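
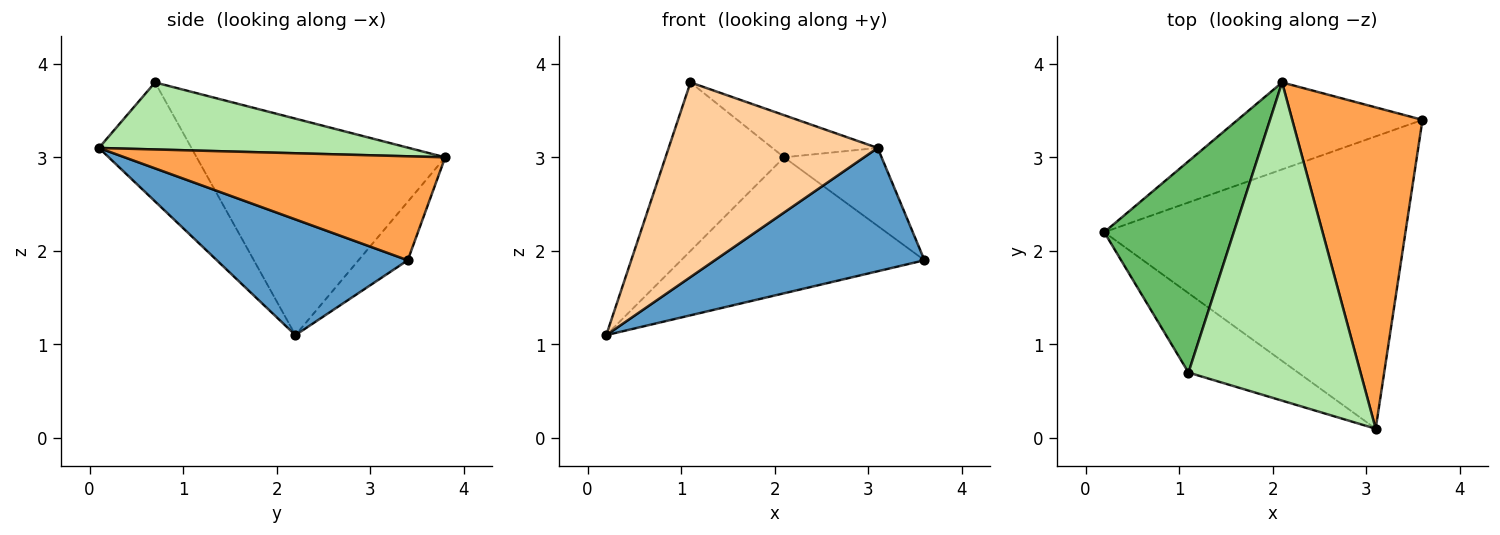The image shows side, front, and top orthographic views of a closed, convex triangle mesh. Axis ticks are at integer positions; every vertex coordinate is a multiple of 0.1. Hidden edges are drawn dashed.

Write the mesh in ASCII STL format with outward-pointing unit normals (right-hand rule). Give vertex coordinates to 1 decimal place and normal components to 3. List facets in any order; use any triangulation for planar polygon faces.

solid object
 facet normal 0.334 -0.366 -0.869
  outer loop
   vertex 3.1 0.1 3.1
   vertex 0.2 2.2 1.1
   vertex 3.6 3.4 1.9
  endloop
 endfacet
 facet normal -0.168 0.830 -0.531
  outer loop
   vertex 2.1 3.8 3.0
   vertex 3.6 3.4 1.9
   vertex 0.2 2.2 1.1
  endloop
 endfacet
 facet normal 0.613 0.186 0.768
  outer loop
   vertex 2.1 3.8 3.0
   vertex 3.1 0.1 3.1
   vertex 3.6 3.4 1.9
  endloop
 endfacet
 facet normal -0.379 -0.857 -0.350
  outer loop
   vertex 1.1 0.7 3.8
   vertex 0.2 2.2 1.1
   vertex 3.1 0.1 3.1
  endloop
 endfacet
 facet normal -0.794 0.379 0.475
  outer loop
   vertex 1.1 0.7 3.8
   vertex 2.1 3.8 3.0
   vertex 0.2 2.2 1.1
  endloop
 endfacet
 facet normal 0.360 0.122 0.925
  outer loop
   vertex 1.1 0.7 3.8
   vertex 3.1 0.1 3.1
   vertex 2.1 3.8 3.0
  endloop
 endfacet
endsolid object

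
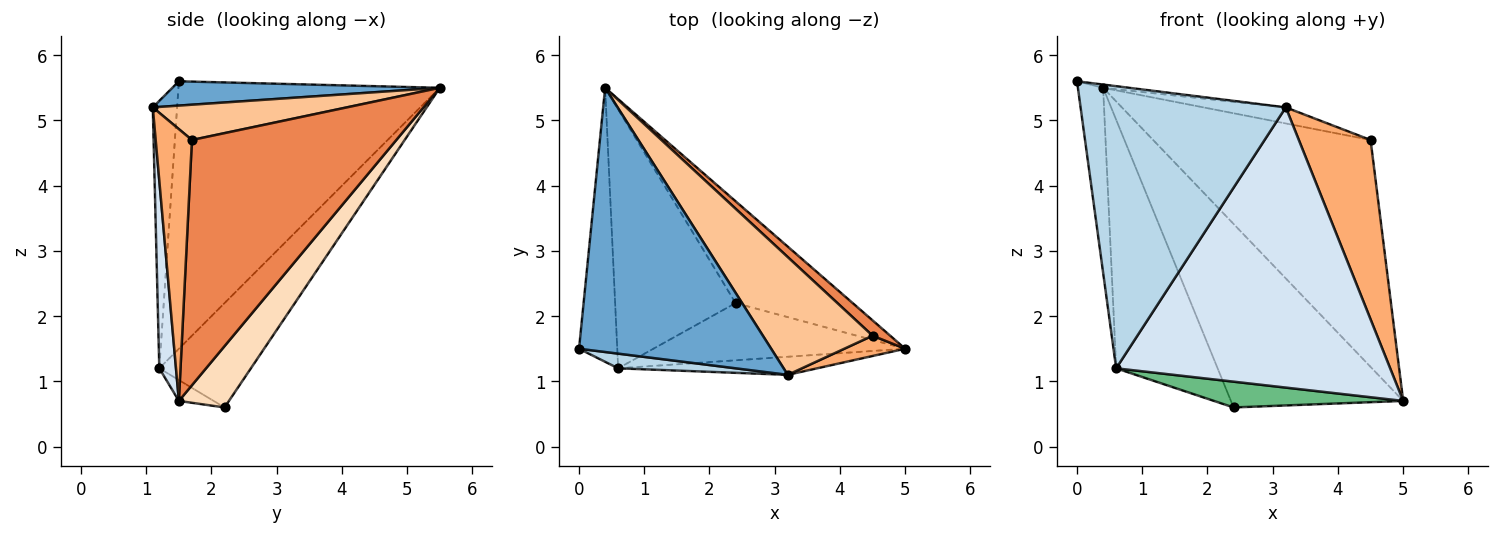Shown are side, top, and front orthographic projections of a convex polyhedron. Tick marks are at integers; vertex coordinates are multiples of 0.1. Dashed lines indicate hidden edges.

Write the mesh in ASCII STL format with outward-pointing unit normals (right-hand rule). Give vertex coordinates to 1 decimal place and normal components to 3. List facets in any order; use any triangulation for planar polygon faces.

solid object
 facet normal 0.126 0.012 0.992
  outer loop
   vertex 3.2 1.1 5.2
   vertex 0.4 5.5 5.5
   vertex 0.0 1.5 5.6
  endloop
 endfacet
 facet normal -0.985 0.095 -0.141
  outer loop
   vertex 0.6 1.2 1.2
   vertex 0.0 1.5 5.6
   vertex 0.4 5.5 5.5
  endloop
 endfacet
 facet normal -0.118 -0.992 0.052
  outer loop
   vertex 0.6 1.2 1.2
   vertex 3.2 1.1 5.2
   vertex 0.0 1.5 5.6
  endloop
 endfacet
 facet normal 0.061 -0.996 -0.064
  outer loop
   vertex 0.6 1.2 1.2
   vertex 5.0 1.5 0.7
   vertex 3.2 1.1 5.2
  endloop
 endfacet
 facet normal 0.684 0.728 0.049
  outer loop
   vertex 4.5 1.7 4.7
   vertex 5.0 1.5 0.7
   vertex 0.4 5.5 5.5
  endloop
 endfacet
 facet normal 0.449 -0.888 0.100
  outer loop
   vertex 4.5 1.7 4.7
   vertex 3.2 1.1 5.2
   vertex 5.0 1.5 0.7
  endloop
 endfacet
 facet normal 0.304 0.129 0.944
  outer loop
   vertex 4.5 1.7 4.7
   vertex 0.4 5.5 5.5
   vertex 3.2 1.1 5.2
  endloop
 endfacet
 facet normal 0.246 0.847 -0.470
  outer loop
   vertex 2.4 2.2 0.6
   vertex 0.4 5.5 5.5
   vertex 5.0 1.5 0.7
  endloop
 endfacet
 facet normal -0.075 -0.410 -0.909
  outer loop
   vertex 2.4 2.2 0.6
   vertex 5.0 1.5 0.7
   vertex 0.6 1.2 1.2
  endloop
 endfacet
 facet normal -0.530 0.587 -0.612
  outer loop
   vertex 2.4 2.2 0.6
   vertex 0.6 1.2 1.2
   vertex 0.4 5.5 5.5
  endloop
 endfacet
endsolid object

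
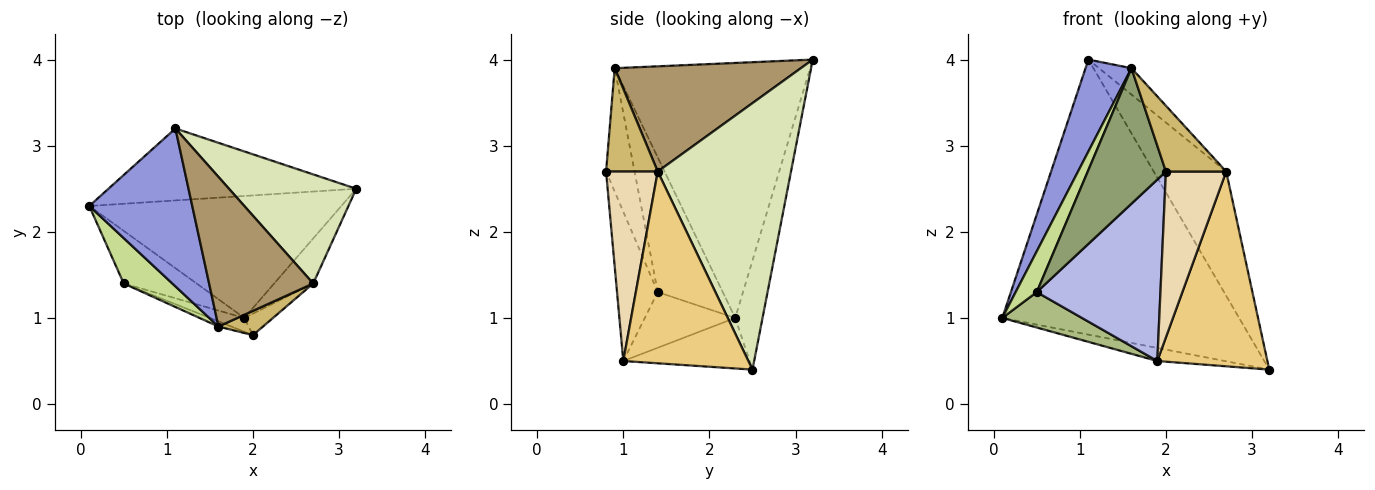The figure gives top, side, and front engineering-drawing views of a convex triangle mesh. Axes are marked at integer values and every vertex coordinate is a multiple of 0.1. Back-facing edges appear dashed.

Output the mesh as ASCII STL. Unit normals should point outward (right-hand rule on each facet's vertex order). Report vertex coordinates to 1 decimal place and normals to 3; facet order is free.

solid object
 facet normal -0.111 0.961 -0.252
  outer loop
   vertex 1.1 3.2 4.0
   vertex 3.2 2.5 0.4
   vertex 0.1 2.3 1.0
  endloop
 endfacet
 facet normal -0.195 0.104 -0.975
  outer loop
   vertex 1.9 1.0 0.5
   vertex 0.1 2.3 1.0
   vertex 3.2 2.5 0.4
  endloop
 endfacet
 facet normal -0.906 -0.213 0.366
  outer loop
   vertex 1.6 0.9 3.9
   vertex 1.1 3.2 4.0
   vertex 0.1 2.3 1.0
  endloop
 endfacet
 facet normal -0.312 -0.947 -0.072
  outer loop
   vertex 0.5 1.4 1.3
   vertex 1.9 1.0 0.5
   vertex 2.0 0.8 2.7
  endloop
 endfacet
 facet normal -0.342 -0.939 -0.036
  outer loop
   vertex 0.5 1.4 1.3
   vertex 2.0 0.8 2.7
   vertex 1.6 0.9 3.9
  endloop
 endfacet
 facet normal -0.535 -0.472 -0.701
  outer loop
   vertex 0.5 1.4 1.3
   vertex 0.1 2.3 1.0
   vertex 1.9 1.0 0.5
  endloop
 endfacet
 facet normal -0.900 -0.292 0.325
  outer loop
   vertex 0.5 1.4 1.3
   vertex 1.6 0.9 3.9
   vertex 0.1 2.3 1.0
  endloop
 endfacet
 facet normal 0.810 0.441 0.387
  outer loop
   vertex 2.7 1.4 2.7
   vertex 3.2 2.5 0.4
   vertex 1.1 3.2 4.0
  endloop
 endfacet
 facet normal 0.705 0.123 0.698
  outer loop
   vertex 2.7 1.4 2.7
   vertex 1.1 3.2 4.0
   vertex 1.6 0.9 3.9
  endloop
 endfacet
 facet normal 0.627 -0.731 0.270
  outer loop
   vertex 2.7 1.4 2.7
   vertex 1.6 0.9 3.9
   vertex 2.0 0.8 2.7
  endloop
 endfacet
 facet normal 0.742 -0.653 -0.151
  outer loop
   vertex 2.7 1.4 2.7
   vertex 1.9 1.0 0.5
   vertex 3.2 2.5 0.4
  endloop
 endfacet
 facet normal 0.648 -0.756 -0.098
  outer loop
   vertex 2.7 1.4 2.7
   vertex 2.0 0.8 2.7
   vertex 1.9 1.0 0.5
  endloop
 endfacet
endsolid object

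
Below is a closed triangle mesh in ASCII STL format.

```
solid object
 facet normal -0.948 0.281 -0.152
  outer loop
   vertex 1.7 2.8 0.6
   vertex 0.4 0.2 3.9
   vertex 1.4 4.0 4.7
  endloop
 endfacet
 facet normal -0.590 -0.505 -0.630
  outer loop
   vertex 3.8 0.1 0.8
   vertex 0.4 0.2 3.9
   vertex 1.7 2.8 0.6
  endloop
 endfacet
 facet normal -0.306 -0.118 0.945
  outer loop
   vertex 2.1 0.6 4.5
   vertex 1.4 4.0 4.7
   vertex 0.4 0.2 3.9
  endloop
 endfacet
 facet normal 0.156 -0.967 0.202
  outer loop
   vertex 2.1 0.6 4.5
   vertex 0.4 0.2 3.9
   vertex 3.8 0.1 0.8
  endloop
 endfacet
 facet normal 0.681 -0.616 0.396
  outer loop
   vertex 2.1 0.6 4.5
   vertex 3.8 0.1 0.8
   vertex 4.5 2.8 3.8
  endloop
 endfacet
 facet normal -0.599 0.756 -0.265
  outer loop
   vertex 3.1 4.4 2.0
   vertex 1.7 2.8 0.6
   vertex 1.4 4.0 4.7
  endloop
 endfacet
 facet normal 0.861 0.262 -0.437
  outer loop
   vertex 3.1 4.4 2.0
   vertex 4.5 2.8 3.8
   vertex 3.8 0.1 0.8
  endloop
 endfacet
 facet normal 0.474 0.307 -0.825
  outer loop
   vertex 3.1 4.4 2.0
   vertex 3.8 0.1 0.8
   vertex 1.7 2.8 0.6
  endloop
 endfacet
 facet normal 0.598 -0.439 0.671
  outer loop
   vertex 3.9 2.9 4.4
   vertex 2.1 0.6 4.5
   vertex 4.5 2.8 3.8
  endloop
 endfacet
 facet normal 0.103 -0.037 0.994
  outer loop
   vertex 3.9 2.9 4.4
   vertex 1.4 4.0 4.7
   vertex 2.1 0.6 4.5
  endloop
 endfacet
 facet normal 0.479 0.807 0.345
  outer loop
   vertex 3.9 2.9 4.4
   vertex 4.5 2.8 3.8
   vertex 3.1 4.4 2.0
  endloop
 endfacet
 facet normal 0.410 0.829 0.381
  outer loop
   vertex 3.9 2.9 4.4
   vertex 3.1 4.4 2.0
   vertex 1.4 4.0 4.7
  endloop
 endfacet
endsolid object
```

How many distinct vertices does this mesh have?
8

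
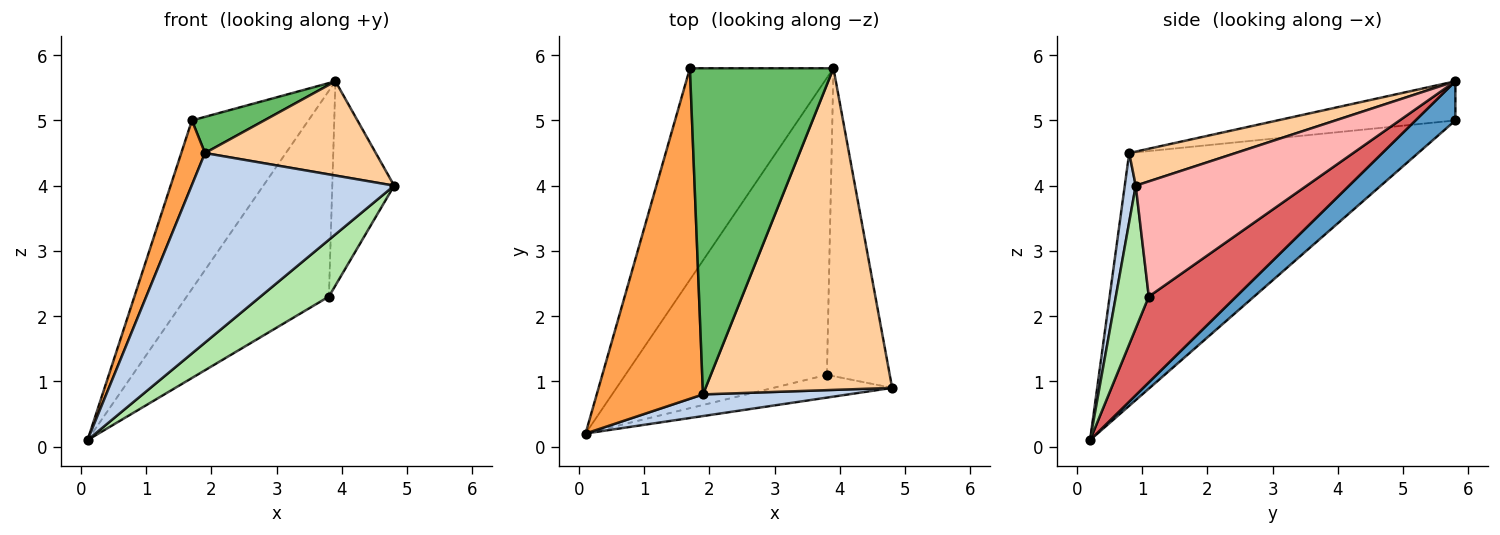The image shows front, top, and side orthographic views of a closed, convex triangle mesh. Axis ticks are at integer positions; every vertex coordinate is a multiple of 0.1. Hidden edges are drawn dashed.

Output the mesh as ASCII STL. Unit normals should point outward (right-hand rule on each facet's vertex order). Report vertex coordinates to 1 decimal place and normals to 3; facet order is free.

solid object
 facet normal 0.209 0.610 -0.765
  outer loop
   vertex 3.9 5.8 5.6
   vertex 0.1 0.2 0.1
   vertex 1.7 5.8 5.0
  endloop
 endfacet
 facet normal 0.054 -0.992 0.113
  outer loop
   vertex 1.9 0.8 4.5
   vertex 0.1 0.2 0.1
   vertex 4.8 0.9 4.0
  endloop
 endfacet
 facet normal -0.919 -0.075 0.386
  outer loop
   vertex 1.9 0.8 4.5
   vertex 1.7 5.8 5.0
   vertex 0.1 0.2 0.1
  endloop
 endfacet
 facet normal 0.173 -0.277 0.945
  outer loop
   vertex 1.9 0.8 4.5
   vertex 4.8 0.9 4.0
   vertex 3.9 5.8 5.6
  endloop
 endfacet
 facet normal -0.262 -0.106 0.959
  outer loop
   vertex 1.9 0.8 4.5
   vertex 3.9 5.8 5.6
   vertex 1.7 5.8 5.0
  endloop
 endfacet
 facet normal 0.408 -0.847 -0.340
  outer loop
   vertex 3.8 1.1 2.3
   vertex 4.8 0.9 4.0
   vertex 0.1 0.2 0.1
  endloop
 endfacet
 facet normal 0.330 0.538 -0.776
  outer loop
   vertex 3.8 1.1 2.3
   vertex 0.1 0.2 0.1
   vertex 3.9 5.8 5.6
  endloop
 endfacet
 facet normal 0.837 0.303 -0.457
  outer loop
   vertex 3.8 1.1 2.3
   vertex 3.9 5.8 5.6
   vertex 4.8 0.9 4.0
  endloop
 endfacet
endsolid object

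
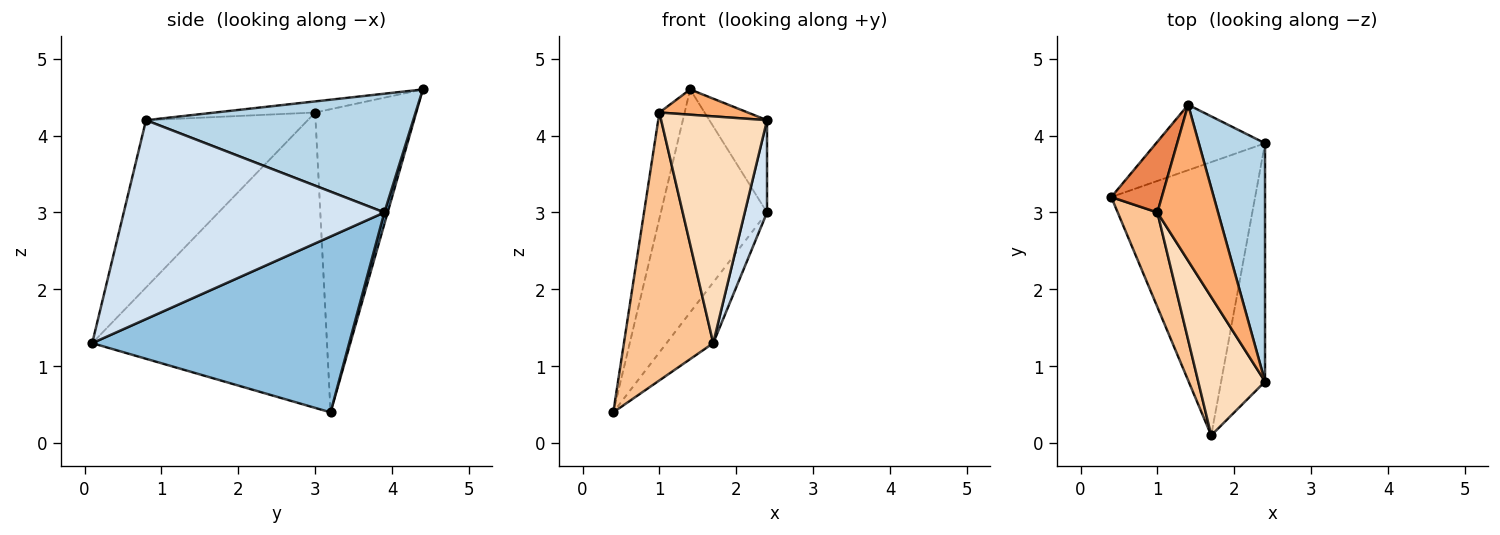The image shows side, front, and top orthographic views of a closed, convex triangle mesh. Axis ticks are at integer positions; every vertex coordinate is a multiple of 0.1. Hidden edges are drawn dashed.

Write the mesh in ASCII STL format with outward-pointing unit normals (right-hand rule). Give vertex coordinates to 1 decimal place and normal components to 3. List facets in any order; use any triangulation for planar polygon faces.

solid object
 facet normal 0.030 0.959 -0.281
  outer loop
   vertex 2.4 3.9 3.0
   vertex 0.4 3.2 0.4
   vertex 1.4 4.4 4.6
  endloop
 endfacet
 facet normal 0.766 0.139 -0.627
  outer loop
   vertex 2.4 3.9 3.0
   vertex 1.7 0.1 1.3
   vertex 0.4 3.2 0.4
  endloop
 endfacet
 facet normal 0.858 0.185 0.479
  outer loop
   vertex 2.4 3.9 3.0
   vertex 1.4 4.4 4.6
   vertex 2.4 0.8 4.2
  endloop
 endfacet
 facet normal 0.973 -0.083 -0.215
  outer loop
   vertex 2.4 3.9 3.0
   vertex 2.4 0.8 4.2
   vertex 1.7 0.1 1.3
  endloop
 endfacet
 facet normal -0.958 0.239 0.160
  outer loop
   vertex 1.0 3.0 4.3
   vertex 1.4 4.4 4.6
   vertex 0.4 3.2 0.4
  endloop
 endfacet
 facet normal -0.178 -0.157 0.971
  outer loop
   vertex 1.0 3.0 4.3
   vertex 2.4 0.8 4.2
   vertex 1.4 4.4 4.6
  endloop
 endfacet
 facet normal -0.927 -0.353 0.125
  outer loop
   vertex 1.0 3.0 4.3
   vertex 0.4 3.2 0.4
   vertex 1.7 0.1 1.3
  endloop
 endfacet
 facet normal -0.794 -0.519 0.317
  outer loop
   vertex 1.0 3.0 4.3
   vertex 1.7 0.1 1.3
   vertex 2.4 0.8 4.2
  endloop
 endfacet
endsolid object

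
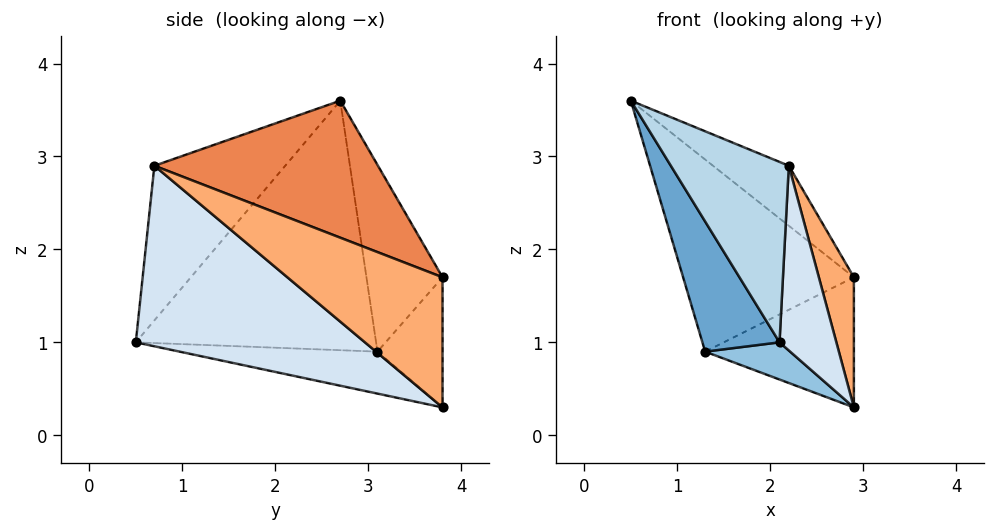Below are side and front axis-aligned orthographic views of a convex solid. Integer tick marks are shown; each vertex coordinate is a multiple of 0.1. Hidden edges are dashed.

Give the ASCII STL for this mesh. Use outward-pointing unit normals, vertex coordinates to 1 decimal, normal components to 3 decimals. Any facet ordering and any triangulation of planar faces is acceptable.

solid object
 facet normal -0.905 -0.290 -0.311
  outer loop
   vertex 1.3 3.1 0.9
   vertex 2.1 0.5 1.0
   vertex 0.5 2.7 3.6
  endloop
 endfacet
 facet normal -0.299 -0.128 -0.946
  outer loop
   vertex 1.3 3.1 0.9
   vertex 2.9 3.8 0.3
   vertex 2.1 0.5 1.0
  endloop
 endfacet
 facet normal -0.738 -0.666 0.109
  outer loop
   vertex 2.2 0.7 2.9
   vertex 0.5 2.7 3.6
   vertex 2.1 0.5 1.0
  endloop
 endfacet
 facet normal 0.970 -0.241 -0.026
  outer loop
   vertex 2.2 0.7 2.9
   vertex 2.1 0.5 1.0
   vertex 2.9 3.8 0.3
  endloop
 endfacet
 facet normal 0.555 0.188 0.810
  outer loop
   vertex 2.9 3.8 1.7
   vertex 0.5 2.7 3.6
   vertex 2.2 0.7 2.9
  endloop
 endfacet
 facet normal 0.975 -0.220 0.000
  outer loop
   vertex 2.9 3.8 1.7
   vertex 2.2 0.7 2.9
   vertex 2.9 3.8 0.3
  endloop
 endfacet
 facet normal -0.407 0.913 0.015
  outer loop
   vertex 2.9 3.8 1.7
   vertex 1.3 3.1 0.9
   vertex 0.5 2.7 3.6
  endloop
 endfacet
 facet normal -0.401 0.916 0.000
  outer loop
   vertex 2.9 3.8 1.7
   vertex 2.9 3.8 0.3
   vertex 1.3 3.1 0.9
  endloop
 endfacet
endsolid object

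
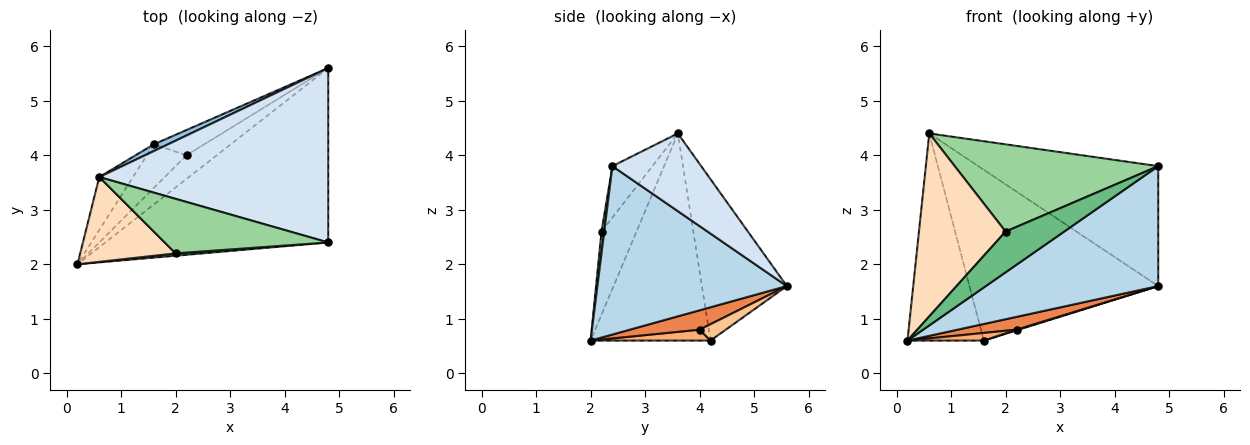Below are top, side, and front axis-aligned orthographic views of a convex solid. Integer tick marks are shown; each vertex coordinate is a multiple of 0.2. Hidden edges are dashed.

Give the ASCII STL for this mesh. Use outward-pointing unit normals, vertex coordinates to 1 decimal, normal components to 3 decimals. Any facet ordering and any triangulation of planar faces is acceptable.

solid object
 facet normal -0.836 0.532 -0.136
  outer loop
   vertex 1.6 4.2 0.6
   vertex 0.2 2.0 0.6
   vertex 0.6 3.6 4.4
  endloop
 endfacet
 facet normal -0.410 0.911 0.036
  outer loop
   vertex 1.6 4.2 0.6
   vertex 0.6 3.6 4.4
   vertex 4.8 5.6 1.6
  endloop
 endfacet
 facet normal 0.528 -0.481 -0.700
  outer loop
   vertex 4.8 2.4 3.8
   vertex 0.2 2.0 0.6
   vertex 4.8 5.6 1.6
  endloop
 endfacet
 facet normal 0.269 0.546 0.794
  outer loop
   vertex 4.8 2.4 3.8
   vertex 4.8 5.6 1.6
   vertex 0.6 3.6 4.4
  endloop
 endfacet
 facet normal 0.491 -0.414 -0.767
  outer loop
   vertex 2.2 4.0 0.8
   vertex 4.8 5.6 1.6
   vertex 0.2 2.0 0.6
  endloop
 endfacet
 facet normal 0.261 -0.166 -0.951
  outer loop
   vertex 2.2 4.0 0.8
   vertex 0.2 2.0 0.6
   vertex 1.6 4.2 0.6
  endloop
 endfacet
 facet normal 0.308 -0.026 -0.951
  outer loop
   vertex 2.2 4.0 0.8
   vertex 1.6 4.2 0.6
   vertex 4.8 5.6 1.6
  endloop
 endfacet
 facet normal -0.344 -0.852 0.395
  outer loop
   vertex 2.0 2.2 2.6
   vertex 0.6 3.6 4.4
   vertex 0.2 2.0 0.6
  endloop
 endfacet
 facet normal 0.046 -0.997 0.058
  outer loop
   vertex 2.0 2.2 2.6
   vertex 0.2 2.0 0.6
   vertex 4.8 2.4 3.8
  endloop
 endfacet
 facet normal -0.164 -0.836 0.523
  outer loop
   vertex 2.0 2.2 2.6
   vertex 4.8 2.4 3.8
   vertex 0.6 3.6 4.4
  endloop
 endfacet
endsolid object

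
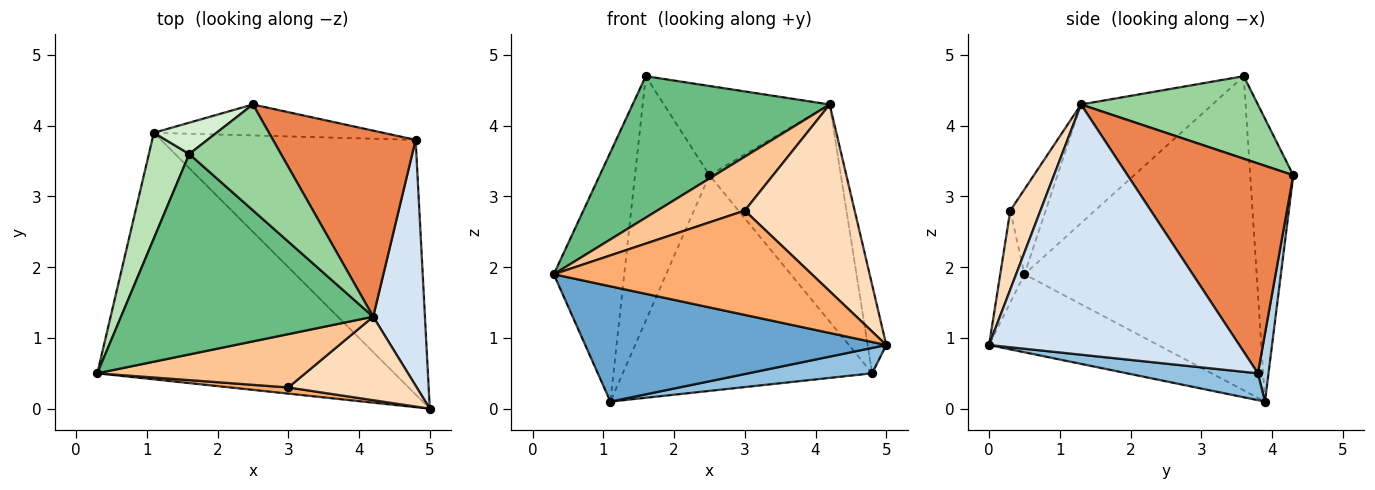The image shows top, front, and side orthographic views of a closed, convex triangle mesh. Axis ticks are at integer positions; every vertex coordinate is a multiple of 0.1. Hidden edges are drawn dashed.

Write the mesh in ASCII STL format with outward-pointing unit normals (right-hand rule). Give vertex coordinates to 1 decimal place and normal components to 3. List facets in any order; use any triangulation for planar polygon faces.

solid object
 facet normal -0.231 -0.412 -0.881
  outer loop
   vertex 1.1 3.9 0.1
   vertex 5.0 0.0 0.9
   vertex 0.3 0.5 1.9
  endloop
 endfacet
 facet normal 0.104 -0.099 -0.990
  outer loop
   vertex 4.8 3.8 0.5
   vertex 5.0 0.0 0.9
   vertex 1.1 3.9 0.1
  endloop
 endfacet
 facet normal 0.042 0.989 -0.142
  outer loop
   vertex 4.8 3.8 0.5
   vertex 1.1 3.9 0.1
   vertex 2.5 4.3 3.3
  endloop
 endfacet
 facet normal 0.977 0.073 0.202
  outer loop
   vertex 4.8 3.8 0.5
   vertex 4.2 1.3 4.3
   vertex 5.0 0.0 0.9
  endloop
 endfacet
 facet normal 0.691 0.549 0.470
  outer loop
   vertex 4.8 3.8 0.5
   vertex 2.5 4.3 3.3
   vertex 4.2 1.3 4.3
  endloop
 endfacet
 facet normal -0.093 -0.994 0.059
  outer loop
   vertex 3.0 0.3 2.8
   vertex 0.3 0.5 1.9
   vertex 5.0 0.0 0.9
  endloop
 endfacet
 facet normal -0.276 -0.683 0.676
  outer loop
   vertex 3.0 0.3 2.8
   vertex 4.2 1.3 4.3
   vertex 0.3 0.5 1.9
  endloop
 endfacet
 facet normal 0.243 -0.886 0.396
  outer loop
   vertex 3.0 0.3 2.8
   vertex 5.0 0.0 0.9
   vertex 4.2 1.3 4.3
  endloop
 endfacet
 facet normal -0.359 -0.538 0.763
  outer loop
   vertex 1.6 3.6 4.7
   vertex 0.3 0.5 1.9
   vertex 4.2 1.3 4.3
  endloop
 endfacet
 facet normal 0.567 0.531 0.630
  outer loop
   vertex 1.6 3.6 4.7
   vertex 4.2 1.3 4.3
   vertex 2.5 4.3 3.3
  endloop
 endfacet
 facet normal -0.950 0.288 0.122
  outer loop
   vertex 1.6 3.6 4.7
   vertex 1.1 3.9 0.1
   vertex 0.3 0.5 1.9
  endloop
 endfacet
 facet normal -0.498 0.860 0.110
  outer loop
   vertex 1.6 3.6 4.7
   vertex 2.5 4.3 3.3
   vertex 1.1 3.9 0.1
  endloop
 endfacet
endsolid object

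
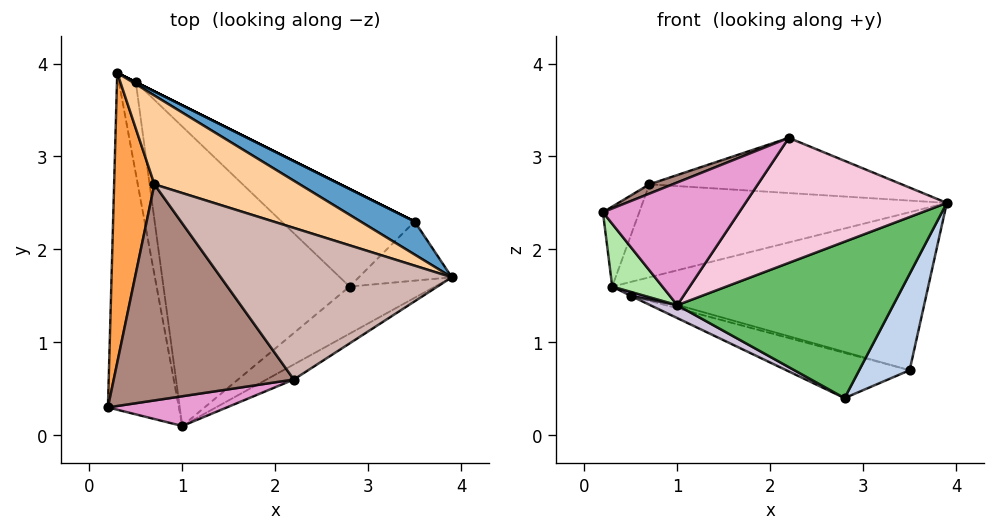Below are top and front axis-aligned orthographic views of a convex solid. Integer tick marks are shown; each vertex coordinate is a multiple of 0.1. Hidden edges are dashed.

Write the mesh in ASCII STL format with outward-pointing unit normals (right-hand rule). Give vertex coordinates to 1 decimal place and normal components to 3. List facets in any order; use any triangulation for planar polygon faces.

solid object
 facet normal 0.480 0.859 0.180
  outer loop
   vertex 3.5 2.3 0.7
   vertex 0.3 3.9 1.6
   vertex 3.9 1.7 2.5
  endloop
 endfacet
 facet normal 0.733 -0.580 -0.356
  outer loop
   vertex 3.5 2.3 0.7
   vertex 3.9 1.7 2.5
   vertex 2.8 1.6 0.4
  endloop
 endfacet
 facet normal -0.880 0.126 0.458
  outer loop
   vertex 0.7 2.7 2.7
   vertex 0.3 3.9 1.6
   vertex 0.2 0.3 2.4
  endloop
 endfacet
 facet normal 0.260 0.698 0.667
  outer loop
   vertex 0.7 2.7 2.7
   vertex 3.9 1.7 2.5
   vertex 0.3 3.9 1.6
  endloop
 endfacet
 facet normal 0.538 -0.807 -0.243
  outer loop
   vertex 1.0 0.1 1.4
   vertex 2.8 1.6 0.4
   vertex 3.9 1.7 2.5
  endloop
 endfacet
 facet normal -0.787 -0.113 -0.607
  outer loop
   vertex 1.0 0.1 1.4
   vertex 0.2 0.3 2.4
   vertex 0.3 3.9 1.6
  endloop
 endfacet
 facet normal 0.447 0.894 0.000
  outer loop
   vertex 0.5 3.8 1.5
   vertex 0.3 3.9 1.6
   vertex 3.5 2.3 0.7
  endloop
 endfacet
 facet normal -0.032 0.420 -0.907
  outer loop
   vertex 0.5 3.8 1.5
   vertex 3.5 2.3 0.7
   vertex 2.8 1.6 0.4
  endloop
 endfacet
 facet normal -0.462 -0.039 -0.886
  outer loop
   vertex 0.5 3.8 1.5
   vertex 1.0 0.1 1.4
   vertex 0.3 3.9 1.6
  endloop
 endfacet
 facet normal -0.461 -0.038 -0.887
  outer loop
   vertex 0.5 3.8 1.5
   vertex 2.8 1.6 0.4
   vertex 1.0 0.1 1.4
  endloop
 endfacet
 facet normal -0.366 -0.040 0.930
  outer loop
   vertex 2.2 0.6 3.2
   vertex 0.7 2.7 2.7
   vertex 0.2 0.3 2.4
  endloop
 endfacet
 facet normal 0.163 0.337 0.927
  outer loop
   vertex 2.2 0.6 3.2
   vertex 3.9 1.7 2.5
   vertex 0.7 2.7 2.7
  endloop
 endfacet
 facet normal 0.051 -0.971 0.235
  outer loop
   vertex 2.2 0.6 3.2
   vertex 0.2 0.3 2.4
   vertex 1.0 0.1 1.4
  endloop
 endfacet
 facet normal 0.510 -0.854 -0.103
  outer loop
   vertex 2.2 0.6 3.2
   vertex 1.0 0.1 1.4
   vertex 3.9 1.7 2.5
  endloop
 endfacet
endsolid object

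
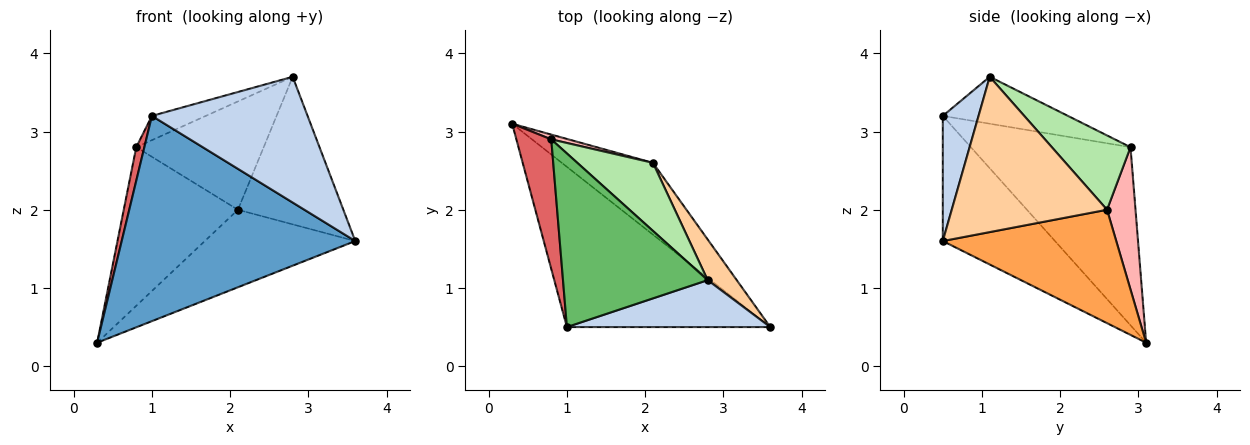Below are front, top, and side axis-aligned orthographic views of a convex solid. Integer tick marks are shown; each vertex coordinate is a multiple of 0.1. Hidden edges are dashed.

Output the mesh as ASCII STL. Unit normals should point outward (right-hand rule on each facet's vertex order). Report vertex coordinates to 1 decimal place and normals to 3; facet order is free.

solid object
 facet normal -0.354 -0.737 -0.575
  outer loop
   vertex 1.0 0.5 3.2
   vertex 0.3 3.1 0.3
   vertex 3.6 0.5 1.6
  endloop
 endfacet
 facet normal 0.210 -0.916 0.342
  outer loop
   vertex 1.0 0.5 3.2
   vertex 3.6 0.5 1.6
   vertex 2.8 1.1 3.7
  endloop
 endfacet
 facet normal 0.646 0.560 -0.519
  outer loop
   vertex 2.1 2.6 2.0
   vertex 3.6 0.5 1.6
   vertex 0.3 3.1 0.3
  endloop
 endfacet
 facet normal 0.818 0.555 0.153
  outer loop
   vertex 2.1 2.6 2.0
   vertex 2.8 1.1 3.7
   vertex 3.6 0.5 1.6
  endloop
 endfacet
 facet normal -0.306 0.132 0.943
  outer loop
   vertex 0.8 2.9 2.8
   vertex 1.0 0.5 3.2
   vertex 2.8 1.1 3.7
  endloop
 endfacet
 facet normal 0.463 0.750 0.471
  outer loop
   vertex 0.8 2.9 2.8
   vertex 2.8 1.1 3.7
   vertex 2.1 2.6 2.0
  endloop
 endfacet
 facet normal -0.980 -0.050 0.192
  outer loop
   vertex 0.8 2.9 2.8
   vertex 0.3 3.1 0.3
   vertex 1.0 0.5 3.2
  endloop
 endfacet
 facet normal 0.242 0.970 0.029
  outer loop
   vertex 0.8 2.9 2.8
   vertex 2.1 2.6 2.0
   vertex 0.3 3.1 0.3
  endloop
 endfacet
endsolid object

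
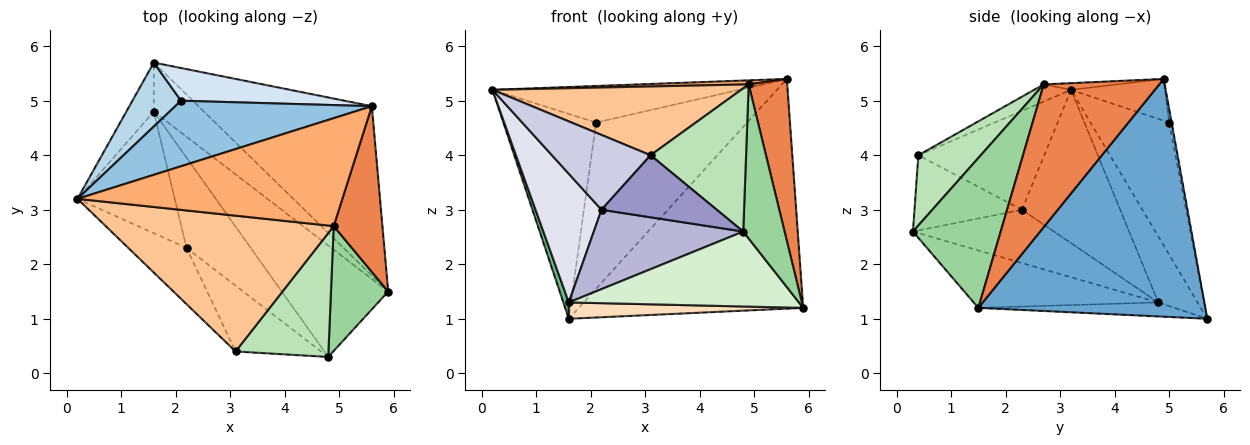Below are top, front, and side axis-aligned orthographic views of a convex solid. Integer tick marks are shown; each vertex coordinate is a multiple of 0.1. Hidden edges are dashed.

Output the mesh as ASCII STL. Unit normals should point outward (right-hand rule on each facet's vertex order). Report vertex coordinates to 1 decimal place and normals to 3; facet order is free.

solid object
 facet normal 0.631 0.624 -0.460
  outer loop
   vertex 1.6 5.7 1.0
   vertex 5.6 4.9 5.4
   vertex 5.9 1.5 1.2
  endloop
 endfacet
 facet normal -0.183 0.479 0.859
  outer loop
   vertex 2.1 5.0 4.6
   vertex 0.2 3.2 5.2
   vertex 5.6 4.9 5.4
  endloop
 endfacet
 facet normal -0.629 0.742 0.232
  outer loop
   vertex 2.1 5.0 4.6
   vertex 1.6 5.7 1.0
   vertex 0.2 3.2 5.2
  endloop
 endfacet
 facet normal -0.016 0.981 0.193
  outer loop
   vertex 2.1 5.0 4.6
   vertex 5.6 4.9 5.4
   vertex 1.6 5.7 1.0
  endloop
 endfacet
 facet normal 0.902 -0.301 0.308
  outer loop
   vertex 4.9 2.7 5.3
   vertex 5.9 1.5 1.2
   vertex 5.6 4.9 5.4
  endloop
 endfacet
 facet normal -0.025 -0.037 0.999
  outer loop
   vertex 4.9 2.7 5.3
   vertex 5.6 4.9 5.4
   vertex 0.2 3.2 5.2
  endloop
 endfacet
 facet normal -0.067 -0.451 0.890
  outer loop
   vertex 4.9 2.7 5.3
   vertex 0.2 3.2 5.2
   vertex 3.1 0.4 4.0
  endloop
 endfacet
 facet normal -0.256 -0.306 -0.917
  outer loop
   vertex 1.6 4.8 1.3
   vertex 1.6 5.7 1.0
   vertex 5.9 1.5 1.2
  endloop
 endfacet
 facet normal -0.916 -0.127 -0.381
  outer loop
   vertex 1.6 4.8 1.3
   vertex 0.2 3.2 5.2
   vertex 1.6 5.7 1.0
  endloop
 endfacet
 facet normal 0.855 -0.403 0.326
  outer loop
   vertex 4.8 0.3 2.6
   vertex 5.9 1.5 1.2
   vertex 4.9 2.7 5.3
  endloop
 endfacet
 facet normal 0.443 -0.678 0.586
  outer loop
   vertex 4.8 0.3 2.6
   vertex 4.9 2.7 5.3
   vertex 3.1 0.4 4.0
  endloop
 endfacet
 facet normal -0.408 -0.509 -0.757
  outer loop
   vertex 4.8 0.3 2.6
   vertex 1.6 4.8 1.3
   vertex 5.9 1.5 1.2
  endloop
 endfacet
 facet normal -0.539 -0.578 -0.613
  outer loop
   vertex 2.2 2.3 3.0
   vertex 4.8 0.3 2.6
   vertex 3.1 0.4 4.0
  endloop
 endfacet
 facet normal -0.529 -0.560 -0.637
  outer loop
   vertex 2.2 2.3 3.0
   vertex 1.6 4.8 1.3
   vertex 4.8 0.3 2.6
  endloop
 endfacet
 facet normal -0.714 -0.560 -0.420
  outer loop
   vertex 2.2 2.3 3.0
   vertex 3.1 0.4 4.0
   vertex 0.2 3.2 5.2
  endloop
 endfacet
 facet normal -0.735 -0.493 -0.466
  outer loop
   vertex 2.2 2.3 3.0
   vertex 0.2 3.2 5.2
   vertex 1.6 4.8 1.3
  endloop
 endfacet
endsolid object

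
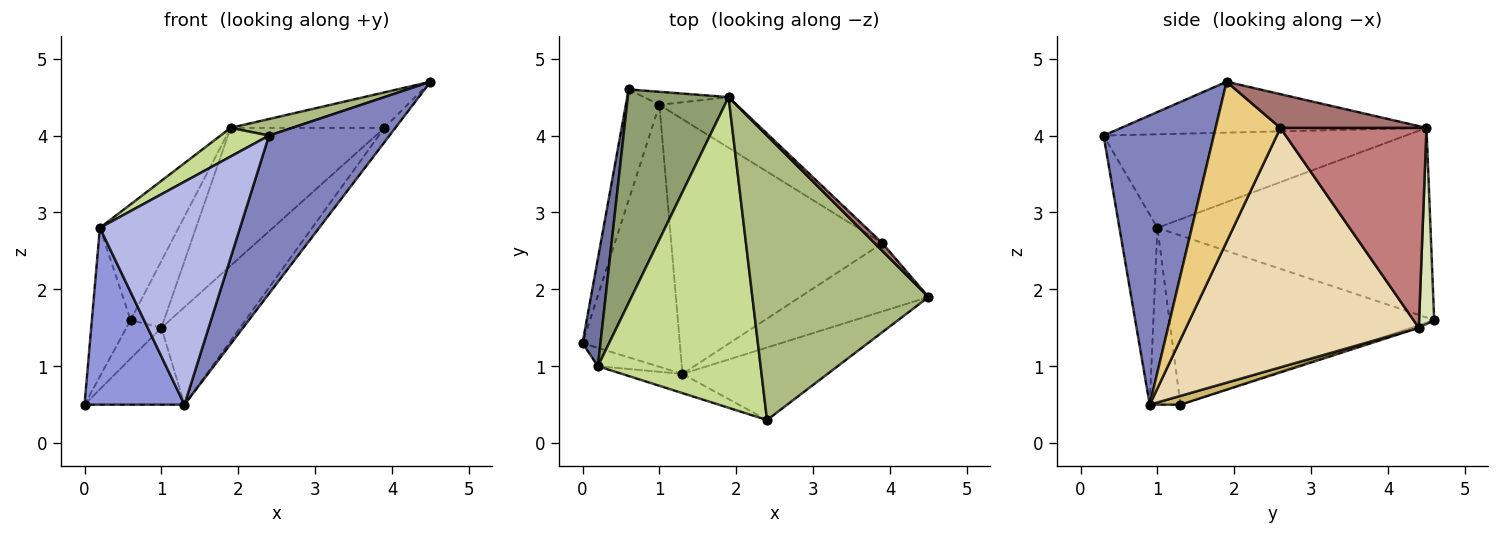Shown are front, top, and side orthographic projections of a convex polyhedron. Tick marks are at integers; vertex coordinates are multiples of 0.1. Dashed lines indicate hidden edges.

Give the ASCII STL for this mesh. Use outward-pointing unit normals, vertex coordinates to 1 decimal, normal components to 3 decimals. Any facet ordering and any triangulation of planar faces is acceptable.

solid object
 facet normal -0.984 0.144 0.104
  outer loop
   vertex 0.2 1.0 2.8
   vertex 0.6 4.6 1.6
   vertex 0.0 1.3 0.5
  endloop
 endfacet
 facet normal 0.639 -0.699 -0.321
  outer loop
   vertex 1.3 0.9 0.5
   vertex 4.5 1.9 4.7
   vertex 2.4 0.3 4.0
  endloop
 endfacet
 facet normal -0.293 -0.951 -0.099
  outer loop
   vertex 1.3 0.9 0.5
   vertex 0.2 1.0 2.8
   vertex 0.0 1.3 0.5
  endloop
 endfacet
 facet normal -0.261 -0.962 -0.083
  outer loop
   vertex 1.3 0.9 0.5
   vertex 2.4 0.3 4.0
   vertex 0.2 1.0 2.8
  endloop
 endfacet
 facet normal -0.856 0.247 0.455
  outer loop
   vertex 1.9 4.5 4.1
   vertex 0.6 4.6 1.6
   vertex 0.2 1.0 2.8
  endloop
 endfacet
 facet normal -0.277 -0.056 0.959
  outer loop
   vertex 1.9 4.5 4.1
   vertex 2.4 0.3 4.0
   vertex 4.5 1.9 4.7
  endloop
 endfacet
 facet normal -0.497 -0.080 0.864
  outer loop
   vertex 1.9 4.5 4.1
   vertex 0.2 1.0 2.8
   vertex 2.4 0.3 4.0
  endloop
 endfacet
 facet normal 0.405 0.897 -0.175
  outer loop
   vertex 1.0 4.4 1.5
   vertex 0.6 4.6 1.6
   vertex 1.9 4.5 4.1
  endloop
 endfacet
 facet normal -0.072 0.327 -0.942
  outer loop
   vertex 1.0 4.4 1.5
   vertex 0.0 1.3 0.5
   vertex 0.6 4.6 1.6
  endloop
 endfacet
 facet normal 0.086 0.281 -0.956
  outer loop
   vertex 1.0 4.4 1.5
   vertex 1.3 0.9 0.5
   vertex 0.0 1.3 0.5
  endloop
 endfacet
 facet normal 0.773 0.131 -0.620
  outer loop
   vertex 3.9 2.6 4.1
   vertex 4.5 1.9 4.7
   vertex 1.3 0.9 0.5
  endloop
 endfacet
 facet normal 0.727 0.245 -0.641
  outer loop
   vertex 3.9 2.6 4.1
   vertex 1.3 0.9 0.5
   vertex 1.0 4.4 1.5
  endloop
 endfacet
 facet normal 0.680 0.716 0.155
  outer loop
   vertex 3.9 2.6 4.1
   vertex 1.9 4.5 4.1
   vertex 4.5 1.9 4.7
  endloop
 endfacet
 facet normal 0.666 0.701 -0.257
  outer loop
   vertex 3.9 2.6 4.1
   vertex 1.0 4.4 1.5
   vertex 1.9 4.5 4.1
  endloop
 endfacet
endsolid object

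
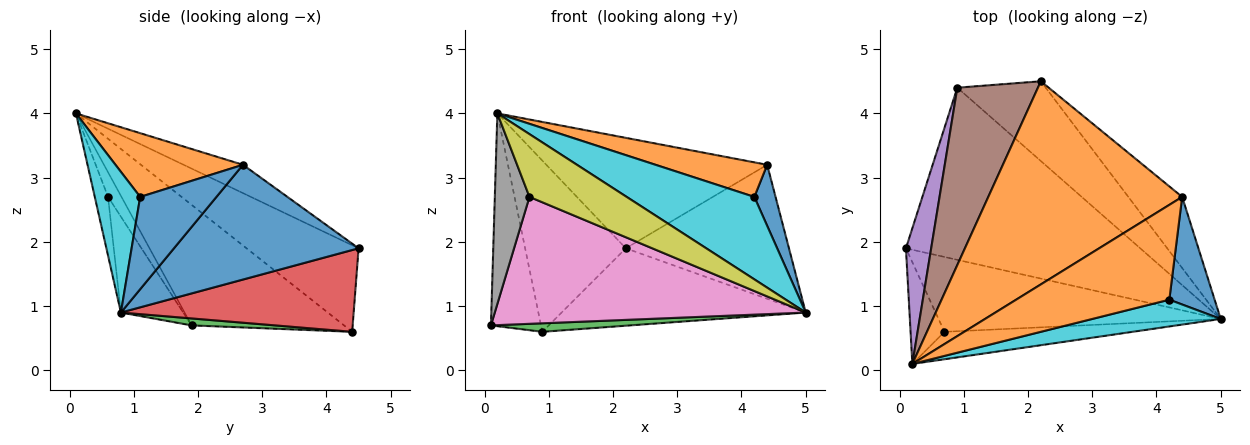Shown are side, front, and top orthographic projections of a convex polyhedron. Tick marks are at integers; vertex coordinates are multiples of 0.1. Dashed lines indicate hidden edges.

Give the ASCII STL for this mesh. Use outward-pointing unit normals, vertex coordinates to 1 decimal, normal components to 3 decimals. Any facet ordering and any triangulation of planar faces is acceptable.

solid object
 facet normal 0.707 0.625 -0.332
  outer loop
   vertex 4.4 2.7 3.2
   vertex 5.0 0.8 0.9
   vertex 2.2 4.5 1.9
  endloop
 endfacet
 facet normal -0.127 0.474 0.871
  outer loop
   vertex 4.4 2.7 3.2
   vertex 2.2 4.5 1.9
   vertex 0.2 0.1 4.0
  endloop
 endfacet
 facet normal 0.030 -0.049 -0.998
  outer loop
   vertex 0.9 4.4 0.6
   vertex 5.0 0.8 0.9
   vertex 0.1 1.9 0.7
  endloop
 endfacet
 facet normal 0.553 0.580 -0.598
  outer loop
   vertex 0.9 4.4 0.6
   vertex 2.2 4.5 1.9
   vertex 5.0 0.8 0.9
  endloop
 endfacet
 facet normal -0.932 0.306 0.195
  outer loop
   vertex 0.9 4.4 0.6
   vertex 0.1 1.9 0.7
   vertex 0.2 0.1 4.0
  endloop
 endfacet
 facet normal -0.611 0.550 0.569
  outer loop
   vertex 0.9 4.4 0.6
   vertex 0.2 0.1 4.0
   vertex 2.2 4.5 1.9
  endloop
 endfacet
 facet normal -0.170 -0.849 -0.501
  outer loop
   vertex 0.7 0.6 2.7
   vertex 0.1 1.9 0.7
   vertex 5.0 0.8 0.9
  endloop
 endfacet
 facet normal -0.324 -0.835 -0.446
  outer loop
   vertex 0.7 0.6 2.7
   vertex 0.2 0.1 4.0
   vertex 0.1 1.9 0.7
  endloop
 endfacet
 facet normal -0.124 -0.909 -0.397
  outer loop
   vertex 0.7 0.6 2.7
   vertex 5.0 0.8 0.9
   vertex 0.2 0.1 4.0
  endloop
 endfacet
 facet normal 0.320 -0.901 0.293
  outer loop
   vertex 4.2 1.1 2.7
   vertex 0.2 0.1 4.0
   vertex 5.0 0.8 0.9
  endloop
 endfacet
 facet normal 0.871 -0.242 0.427
  outer loop
   vertex 4.2 1.1 2.7
   vertex 5.0 0.8 0.9
   vertex 4.4 2.7 3.2
  endloop
 endfacet
 facet normal 0.364 -0.319 0.875
  outer loop
   vertex 4.2 1.1 2.7
   vertex 4.4 2.7 3.2
   vertex 0.2 0.1 4.0
  endloop
 endfacet
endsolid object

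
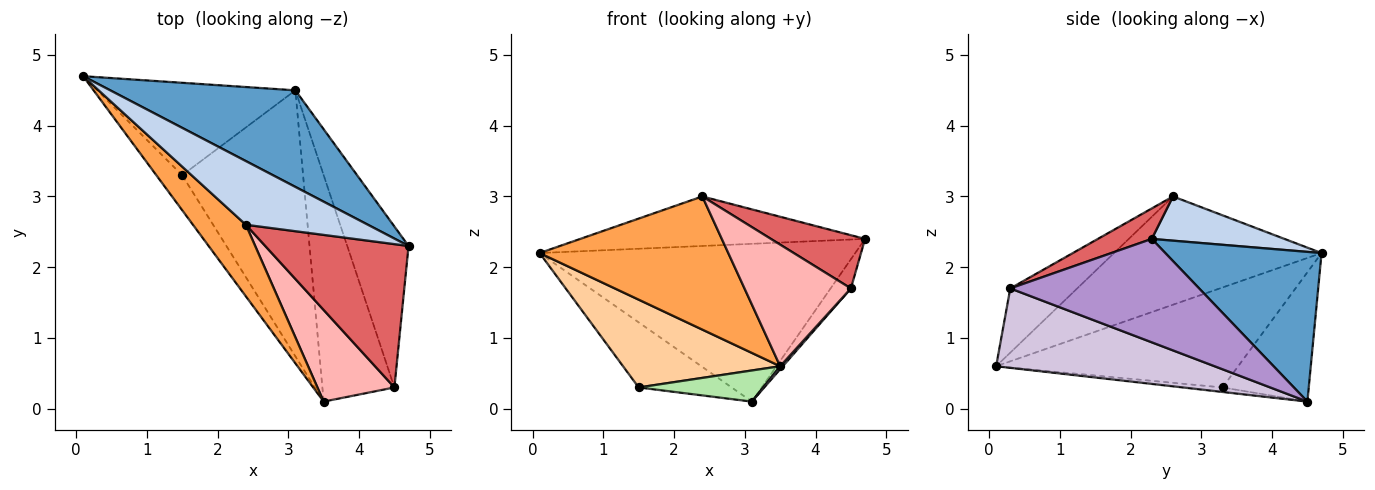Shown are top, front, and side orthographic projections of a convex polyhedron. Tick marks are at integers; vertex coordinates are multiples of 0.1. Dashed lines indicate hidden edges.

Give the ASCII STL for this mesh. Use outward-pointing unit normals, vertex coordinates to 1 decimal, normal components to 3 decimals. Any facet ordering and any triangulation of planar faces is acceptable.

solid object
 facet normal 0.389 0.786 0.481
  outer loop
   vertex 3.1 4.5 0.1
   vertex 0.1 4.7 2.2
   vertex 4.7 2.3 2.4
  endloop
 endfacet
 facet normal 0.275 0.590 0.759
  outer loop
   vertex 2.4 2.6 3.0
   vertex 4.7 2.3 2.4
   vertex 0.1 4.7 2.2
  endloop
 endfacet
 facet normal -0.696 -0.633 0.340
  outer loop
   vertex 2.4 2.6 3.0
   vertex 0.1 4.7 2.2
   vertex 3.5 0.1 0.6
  endloop
 endfacet
 facet normal -0.820 -0.532 -0.212
  outer loop
   vertex 1.5 3.3 0.3
   vertex 3.5 0.1 0.6
   vertex 0.1 4.7 2.2
  endloop
 endfacet
 facet normal -0.471 0.508 -0.721
  outer loop
   vertex 1.5 3.3 0.3
   vertex 0.1 4.7 2.2
   vertex 3.1 4.5 0.1
  endloop
 endfacet
 facet normal -0.037 -0.116 -0.993
  outer loop
   vertex 1.5 3.3 0.3
   vertex 3.1 4.5 0.1
   vertex 3.5 0.1 0.6
  endloop
 endfacet
 facet normal 0.195 -0.341 0.919
  outer loop
   vertex 4.5 0.3 1.7
   vertex 4.7 2.3 2.4
   vertex 2.4 2.6 3.0
  endloop
 endfacet
 facet normal -0.449 -0.714 0.538
  outer loop
   vertex 4.5 0.3 1.7
   vertex 2.4 2.6 3.0
   vertex 3.5 0.1 0.6
  endloop
 endfacet
 facet normal 0.857 0.092 -0.508
  outer loop
   vertex 4.5 0.3 1.7
   vertex 3.1 4.5 0.1
   vertex 4.7 2.3 2.4
  endloop
 endfacet
 facet normal 0.741 -0.009 -0.672
  outer loop
   vertex 4.5 0.3 1.7
   vertex 3.5 0.1 0.6
   vertex 3.1 4.5 0.1
  endloop
 endfacet
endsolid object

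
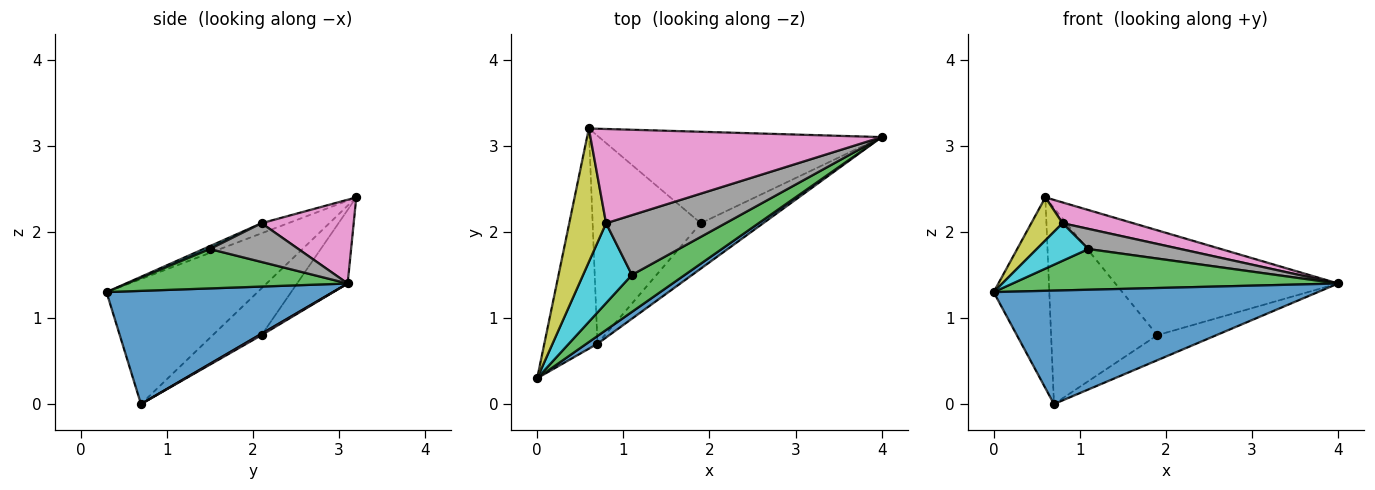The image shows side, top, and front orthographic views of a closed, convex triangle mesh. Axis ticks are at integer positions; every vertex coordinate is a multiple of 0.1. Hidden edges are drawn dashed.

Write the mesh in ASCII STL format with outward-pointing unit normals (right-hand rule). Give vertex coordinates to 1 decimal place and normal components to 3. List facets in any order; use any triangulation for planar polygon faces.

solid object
 facet normal 0.572 -0.819 0.056
  outer loop
   vertex 0.7 0.7 0.0
   vertex 4.0 3.1 1.4
   vertex 0.0 0.3 1.3
  endloop
 endfacet
 facet normal -0.872 0.321 -0.371
  outer loop
   vertex 0.7 0.7 0.0
   vertex 0.0 0.3 1.3
   vertex 0.6 3.2 2.4
  endloop
 endfacet
 facet normal 0.448 -0.661 0.602
  outer loop
   vertex 1.1 1.5 1.8
   vertex 0.0 0.3 1.3
   vertex 4.0 3.1 1.4
  endloop
 endfacet
 facet normal -0.169 0.743 -0.648
  outer loop
   vertex 1.9 2.1 0.8
   vertex 0.6 3.2 2.4
   vertex 4.0 3.1 1.4
  endloop
 endfacet
 facet normal 0.020 0.483 -0.875
  outer loop
   vertex 1.9 2.1 0.8
   vertex 4.0 3.1 1.4
   vertex 0.7 0.7 0.0
  endloop
 endfacet
 facet normal -0.301 0.654 -0.694
  outer loop
   vertex 1.9 2.1 0.8
   vertex 0.7 0.7 0.0
   vertex 0.6 3.2 2.4
  endloop
 endfacet
 facet normal 0.270 -0.207 0.940
  outer loop
   vertex 0.8 2.1 2.1
   vertex 4.0 3.1 1.4
   vertex 0.6 3.2 2.4
  endloop
 endfacet
 facet normal 0.294 -0.306 0.906
  outer loop
   vertex 0.8 2.1 2.1
   vertex 1.1 1.5 1.8
   vertex 4.0 3.1 1.4
  endloop
 endfacet
 facet normal -0.252 -0.297 0.921
  outer loop
   vertex 0.8 2.1 2.1
   vertex 0.6 3.2 2.4
   vertex 0.0 0.3 1.3
  endloop
 endfacet
 facet normal 0.053 -0.425 0.904
  outer loop
   vertex 0.8 2.1 2.1
   vertex 0.0 0.3 1.3
   vertex 1.1 1.5 1.8
  endloop
 endfacet
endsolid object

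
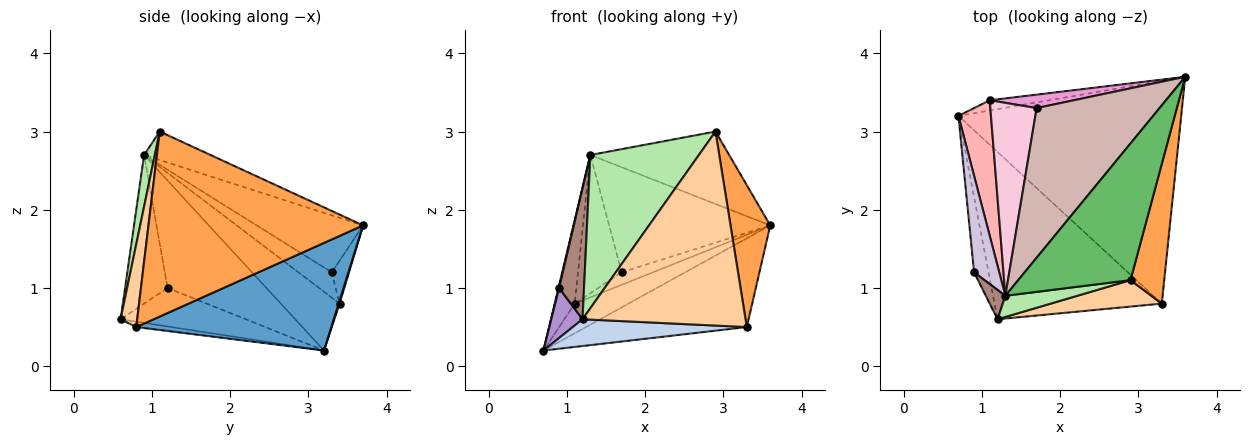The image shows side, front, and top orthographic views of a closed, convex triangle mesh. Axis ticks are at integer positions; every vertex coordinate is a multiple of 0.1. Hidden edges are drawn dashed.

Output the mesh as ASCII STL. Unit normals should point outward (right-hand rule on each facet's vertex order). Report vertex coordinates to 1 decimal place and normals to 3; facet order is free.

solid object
 facet normal 0.409 0.338 -0.848
  outer loop
   vertex 3.3 0.8 0.5
   vertex 0.7 3.2 0.2
   vertex 3.6 3.7 1.8
  endloop
 endfacet
 facet normal -0.032 -0.158 -0.987
  outer loop
   vertex 3.3 0.8 0.5
   vertex 1.2 0.6 0.6
   vertex 0.7 3.2 0.2
  endloop
 endfacet
 facet normal 0.968 -0.179 0.176
  outer loop
   vertex 3.3 0.8 0.5
   vertex 3.6 3.7 1.8
   vertex 2.9 1.1 3.0
  endloop
 endfacet
 facet normal 0.100 -0.986 0.134
  outer loop
   vertex 3.3 0.8 0.5
   vertex 2.9 1.1 3.0
   vertex 1.2 0.6 0.6
  endloop
 endfacet
 facet normal -0.219 0.457 0.862
  outer loop
   vertex 1.3 0.9 2.7
   vertex 2.9 1.1 3.0
   vertex 3.6 3.7 1.8
  endloop
 endfacet
 facet normal 0.098 -0.986 0.136
  outer loop
   vertex 1.3 0.9 2.7
   vertex 1.2 0.6 0.6
   vertex 2.9 1.1 3.0
  endloop
 endfacet
 facet normal 0.017 0.945 -0.326
  outer loop
   vertex 1.1 3.4 0.8
   vertex 3.6 3.7 1.8
   vertex 0.7 3.2 0.2
  endloop
 endfacet
 facet normal -0.839 0.285 0.464
  outer loop
   vertex 1.1 3.4 0.8
   vertex 0.7 3.2 0.2
   vertex 1.3 0.9 2.7
  endloop
 endfacet
 facet normal -0.912 -0.228 -0.342
  outer loop
   vertex 0.9 1.2 1.0
   vertex 0.7 3.2 0.2
   vertex 1.2 0.6 0.6
  endloop
 endfacet
 facet normal -0.974 -0.006 0.228
  outer loop
   vertex 0.9 1.2 1.0
   vertex 1.3 0.9 2.7
   vertex 0.7 3.2 0.2
  endloop
 endfacet
 facet normal -0.857 -0.503 0.113
  outer loop
   vertex 0.9 1.2 1.0
   vertex 1.2 0.6 0.6
   vertex 1.3 0.9 2.7
  endloop
 endfacet
 facet normal -0.355 0.537 0.765
  outer loop
   vertex 1.7 3.3 1.2
   vertex 1.3 0.9 2.7
   vertex 3.6 3.7 1.8
  endloop
 endfacet
 facet normal -0.351 0.638 0.686
  outer loop
   vertex 1.7 3.3 1.2
   vertex 3.6 3.7 1.8
   vertex 1.1 3.4 0.8
  endloop
 endfacet
 facet normal -0.407 0.532 0.743
  outer loop
   vertex 1.7 3.3 1.2
   vertex 1.1 3.4 0.8
   vertex 1.3 0.9 2.7
  endloop
 endfacet
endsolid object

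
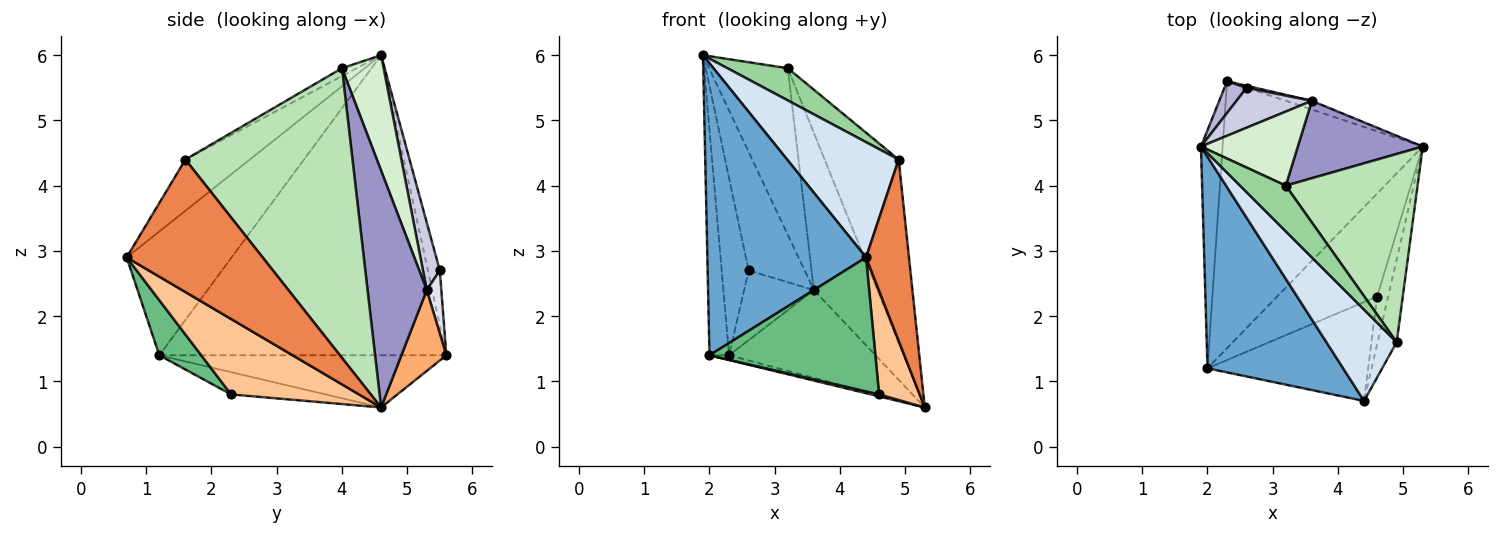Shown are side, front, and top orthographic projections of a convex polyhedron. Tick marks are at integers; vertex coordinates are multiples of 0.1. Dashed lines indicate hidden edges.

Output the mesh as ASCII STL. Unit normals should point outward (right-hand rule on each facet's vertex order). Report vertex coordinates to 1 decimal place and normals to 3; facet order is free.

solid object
 facet normal -0.472 -0.714 0.517
  outer loop
   vertex 2.0 1.2 1.4
   vertex 4.4 0.7 2.9
   vertex 1.9 4.6 6.0
  endloop
 endfacet
 facet normal -0.995 0.068 -0.072
  outer loop
   vertex 2.0 1.2 1.4
   vertex 1.9 4.6 6.0
   vertex 2.3 5.6 1.4
  endloop
 endfacet
 facet normal -0.252 0.017 -0.968
  outer loop
   vertex 2.0 1.2 1.4
   vertex 2.3 5.6 1.4
   vertex 5.3 4.6 0.6
  endloop
 endfacet
 facet normal -0.412 -0.714 0.566
  outer loop
   vertex 4.9 1.6 4.4
   vertex 1.9 4.6 6.0
   vertex 4.4 0.7 2.9
  endloop
 endfacet
 facet normal 0.945 -0.298 -0.136
  outer loop
   vertex 4.9 1.6 4.4
   vertex 4.4 0.7 2.9
   vertex 5.3 4.6 0.6
  endloop
 endfacet
 facet normal 0.292 0.952 -0.094
  outer loop
   vertex 3.6 5.3 2.4
   vertex 5.3 4.6 0.6
   vertex 2.3 5.6 1.4
  endloop
 endfacet
 facet normal 0.944 -0.299 -0.138
  outer loop
   vertex 4.6 2.3 0.8
   vertex 5.3 4.6 0.6
   vertex 4.4 0.7 2.9
  endloop
 endfacet
 facet normal -0.217 -0.019 -0.976
  outer loop
   vertex 4.6 2.3 0.8
   vertex 2.0 1.2 1.4
   vertex 5.3 4.6 0.6
  endloop
 endfacet
 facet normal 0.199 -0.789 -0.582
  outer loop
   vertex 4.6 2.3 0.8
   vertex 4.4 0.7 2.9
   vertex 2.0 1.2 1.4
  endloop
 endfacet
 facet normal -0.139 -0.570 0.809
  outer loop
   vertex 3.2 4.0 5.8
   vertex 1.9 4.6 6.0
   vertex 4.9 1.6 4.4
  endloop
 endfacet
 facet normal 0.844 0.374 0.384
  outer loop
   vertex 3.2 4.0 5.8
   vertex 4.9 1.6 4.4
   vertex 5.3 4.6 0.6
  endloop
 endfacet
 facet normal 0.436 0.822 0.366
  outer loop
   vertex 3.2 4.0 5.8
   vertex 3.6 5.3 2.4
   vertex 1.9 4.6 6.0
  endloop
 endfacet
 facet normal 0.642 0.688 0.339
  outer loop
   vertex 3.2 4.0 5.8
   vertex 5.3 4.6 0.6
   vertex 3.6 5.3 2.4
  endloop
 endfacet
 facet normal -0.399 0.903 0.162
  outer loop
   vertex 2.6 5.5 2.7
   vertex 2.3 5.6 1.4
   vertex 1.9 4.6 6.0
  endloop
 endfacet
 facet normal 0.274 0.911 0.307
  outer loop
   vertex 2.6 5.5 2.7
   vertex 1.9 4.6 6.0
   vertex 3.6 5.3 2.4
  endloop
 endfacet
 facet normal 0.204 0.979 0.028
  outer loop
   vertex 2.6 5.5 2.7
   vertex 3.6 5.3 2.4
   vertex 2.3 5.6 1.4
  endloop
 endfacet
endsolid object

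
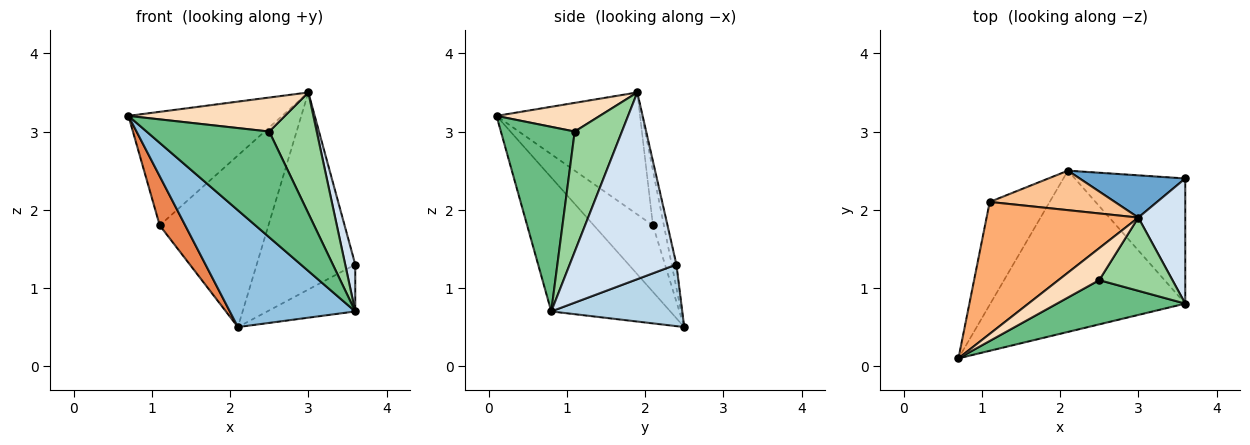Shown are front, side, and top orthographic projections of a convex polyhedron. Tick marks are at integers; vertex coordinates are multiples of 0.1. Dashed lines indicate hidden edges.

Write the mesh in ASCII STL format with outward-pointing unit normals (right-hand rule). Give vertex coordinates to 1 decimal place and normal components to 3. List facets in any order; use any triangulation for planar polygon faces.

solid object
 facet normal -0.047 0.977 0.209
  outer loop
   vertex 3.0 1.9 3.5
   vertex 3.6 2.4 1.3
   vertex 2.1 2.5 0.5
  endloop
 endfacet
 facet normal -0.486 -0.512 -0.708
  outer loop
   vertex 3.6 0.8 0.7
   vertex 0.7 0.1 3.2
   vertex 2.1 2.5 0.5
  endloop
 endfacet
 facet normal 0.463 0.311 -0.830
  outer loop
   vertex 3.6 0.8 0.7
   vertex 2.1 2.5 0.5
   vertex 3.6 2.4 1.3
  endloop
 endfacet
 facet normal 0.966 -0.091 0.243
  outer loop
   vertex 3.6 0.8 0.7
   vertex 3.6 2.4 1.3
   vertex 3.0 1.9 3.5
  endloop
 endfacet
 facet normal -0.707 -0.305 -0.638
  outer loop
   vertex 1.1 2.1 1.8
   vertex 2.1 2.5 0.5
   vertex 0.7 0.1 3.2
  endloop
 endfacet
 facet normal -0.520 0.557 0.647
  outer loop
   vertex 1.1 2.1 1.8
   vertex 0.7 0.1 3.2
   vertex 3.0 1.9 3.5
  endloop
 endfacet
 facet normal -0.098 0.970 0.223
  outer loop
   vertex 1.1 2.1 1.8
   vertex 3.0 1.9 3.5
   vertex 2.1 2.5 0.5
  endloop
 endfacet
 facet normal 0.433 -0.657 0.617
  outer loop
   vertex 2.5 1.1 3.0
   vertex 3.0 1.9 3.5
   vertex 0.7 0.1 3.2
  endloop
 endfacet
 facet normal 0.486 -0.806 0.337
  outer loop
   vertex 2.5 1.1 3.0
   vertex 0.7 0.1 3.2
   vertex 3.6 0.8 0.7
  endloop
 endfacet
 facet normal 0.648 -0.652 0.395
  outer loop
   vertex 2.5 1.1 3.0
   vertex 3.6 0.8 0.7
   vertex 3.0 1.9 3.5
  endloop
 endfacet
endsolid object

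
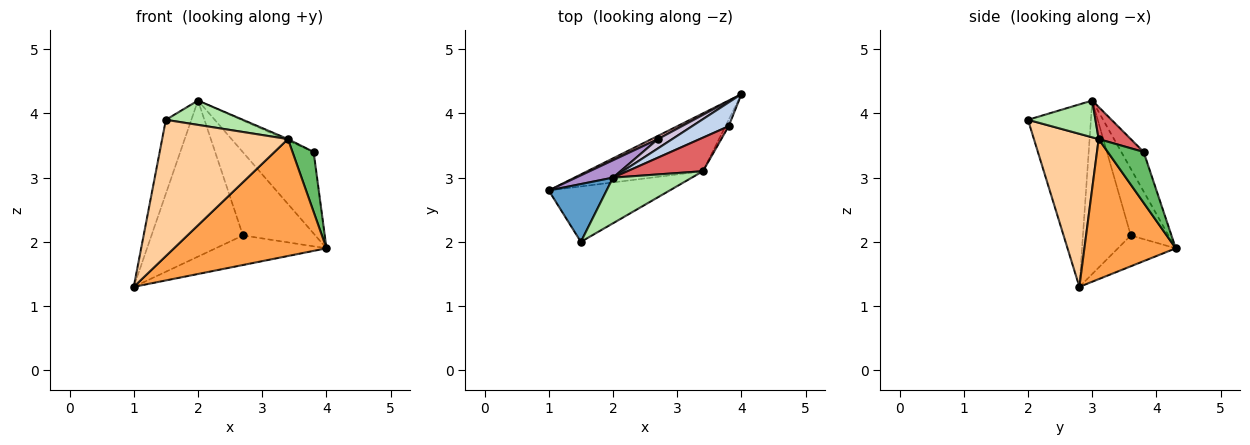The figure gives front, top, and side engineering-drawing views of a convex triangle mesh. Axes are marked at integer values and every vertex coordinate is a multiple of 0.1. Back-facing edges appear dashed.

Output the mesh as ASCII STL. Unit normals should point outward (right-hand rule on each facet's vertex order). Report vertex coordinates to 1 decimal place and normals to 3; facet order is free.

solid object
 facet normal -0.889 0.360 0.282
  outer loop
   vertex 2.0 3.0 4.2
   vertex 1.0 2.8 1.3
   vertex 1.5 2.0 3.9
  endloop
 endfacet
 facet normal -0.289 0.919 0.268
  outer loop
   vertex 3.8 3.8 3.4
   vertex 4.0 4.3 1.9
   vertex 2.0 3.0 4.2
  endloop
 endfacet
 facet normal 0.473 -0.790 -0.391
  outer loop
   vertex 3.4 3.1 3.6
   vertex 1.0 2.8 1.3
   vertex 4.0 4.3 1.9
  endloop
 endfacet
 facet normal 0.430 -0.836 -0.340
  outer loop
   vertex 3.4 3.1 3.6
   vertex 1.5 2.0 3.9
   vertex 1.0 2.8 1.3
  endloop
 endfacet
 facet normal 0.860 -0.507 -0.054
  outer loop
   vertex 3.4 3.1 3.6
   vertex 4.0 4.3 1.9
   vertex 3.8 3.8 3.4
  endloop
 endfacet
 facet normal 0.381 -0.435 0.816
  outer loop
   vertex 3.4 3.1 3.6
   vertex 2.0 3.0 4.2
   vertex 1.5 2.0 3.9
  endloop
 endfacet
 facet normal 0.391 0.039 0.919
  outer loop
   vertex 3.4 3.1 3.6
   vertex 3.8 3.8 3.4
   vertex 2.0 3.0 4.2
  endloop
 endfacet
 facet normal -0.460 0.882 0.096
  outer loop
   vertex 2.7 3.6 2.1
   vertex 4.0 4.3 1.9
   vertex 1.0 2.8 1.3
  endloop
 endfacet
 facet normal -0.461 0.882 0.098
  outer loop
   vertex 2.7 3.6 2.1
   vertex 1.0 2.8 1.3
   vertex 2.0 3.0 4.2
  endloop
 endfacet
 facet normal -0.460 0.882 0.099
  outer loop
   vertex 2.7 3.6 2.1
   vertex 2.0 3.0 4.2
   vertex 4.0 4.3 1.9
  endloop
 endfacet
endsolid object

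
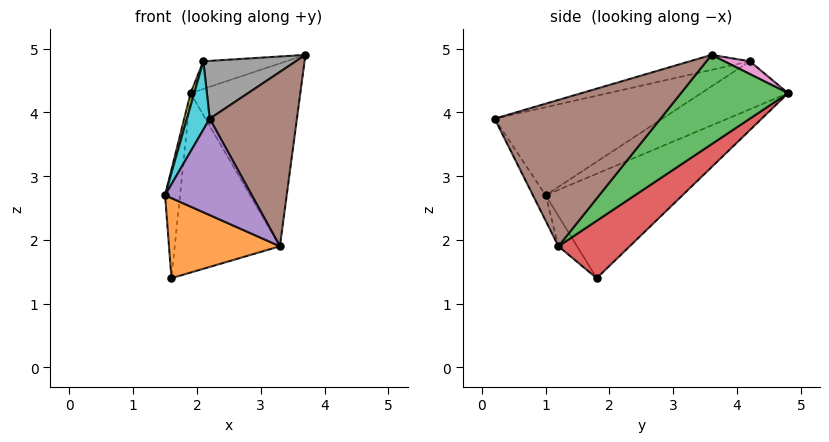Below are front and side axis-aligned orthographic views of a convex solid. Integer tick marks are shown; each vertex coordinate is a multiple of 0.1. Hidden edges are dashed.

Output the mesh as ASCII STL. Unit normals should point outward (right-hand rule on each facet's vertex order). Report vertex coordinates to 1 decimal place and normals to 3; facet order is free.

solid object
 facet normal -0.994 0.109 -0.010
  outer loop
   vertex 1.6 1.8 1.4
   vertex 1.5 1.0 2.7
   vertex 1.9 4.8 4.3
  endloop
 endfacet
 facet normal -0.141 -0.838 -0.527
  outer loop
   vertex 3.3 1.2 1.9
   vertex 1.5 1.0 2.7
   vertex 1.6 1.8 1.4
  endloop
 endfacet
 facet normal 0.582 0.596 -0.554
  outer loop
   vertex 3.3 1.2 1.9
   vertex 1.9 4.8 4.3
   vertex 3.7 3.6 4.9
  endloop
 endfacet
 facet normal 0.414 0.611 -0.675
  outer loop
   vertex 3.3 1.2 1.9
   vertex 1.6 1.8 1.4
   vertex 1.9 4.8 4.3
  endloop
 endfacet
 facet normal -0.126 -0.858 -0.498
  outer loop
   vertex 2.2 0.2 3.9
   vertex 1.5 1.0 2.7
   vertex 3.3 1.2 1.9
  endloop
 endfacet
 facet normal 0.858 -0.451 0.246
  outer loop
   vertex 2.2 0.2 3.9
   vertex 3.3 1.2 1.9
   vertex 3.7 3.6 4.9
  endloop
 endfacet
 facet normal 0.205 0.666 0.717
  outer loop
   vertex 2.1 4.2 4.8
   vertex 3.7 3.6 4.9
   vertex 1.9 4.8 4.3
  endloop
 endfacet
 facet normal -0.143 -0.221 0.965
  outer loop
   vertex 2.1 4.2 4.8
   vertex 2.2 0.2 3.9
   vertex 3.7 3.6 4.9
  endloop
 endfacet
 facet normal -0.943 -0.040 0.330
  outer loop
   vertex 2.1 4.2 4.8
   vertex 1.9 4.8 4.3
   vertex 1.5 1.0 2.7
  endloop
 endfacet
 facet normal -0.890 -0.121 0.439
  outer loop
   vertex 2.1 4.2 4.8
   vertex 1.5 1.0 2.7
   vertex 2.2 0.2 3.9
  endloop
 endfacet
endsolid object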